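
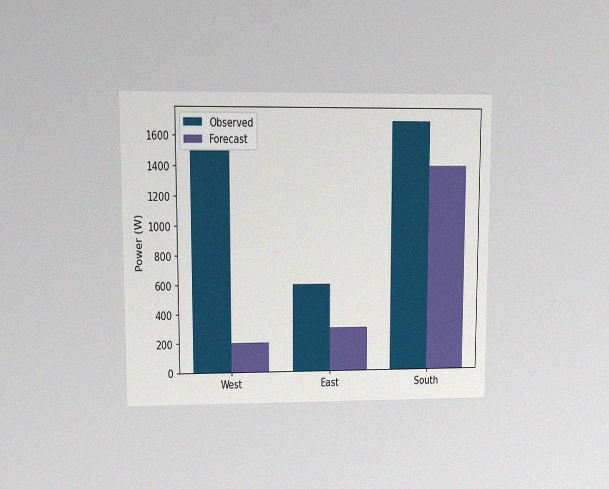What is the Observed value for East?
The chart is viewed at a slight angle, with some photo noise. The Observed bar at East reaches 600W on the y-axis.

600W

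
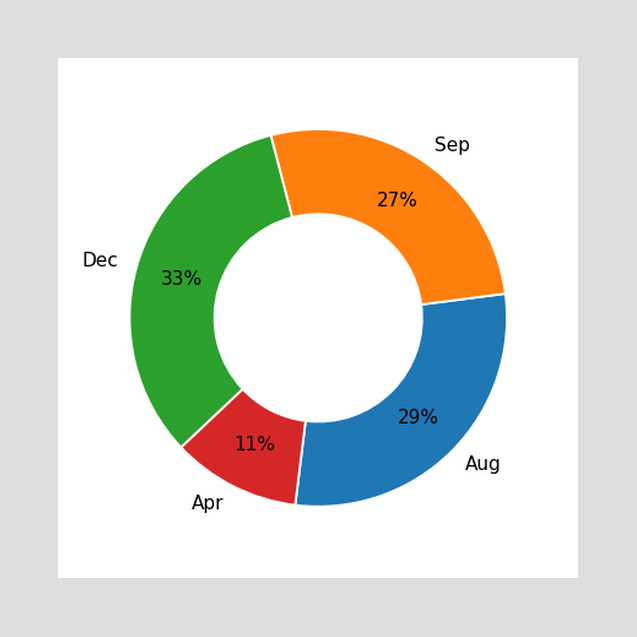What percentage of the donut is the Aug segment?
29%

The Aug segment takes up 29% of the ring.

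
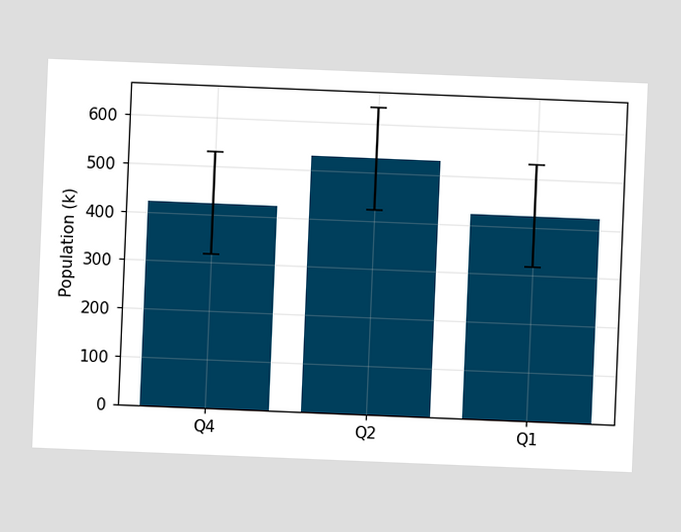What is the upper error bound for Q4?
The chart is tilted about 2° clockwise. The Q4 bar's upper whisker reaches 530k.

530k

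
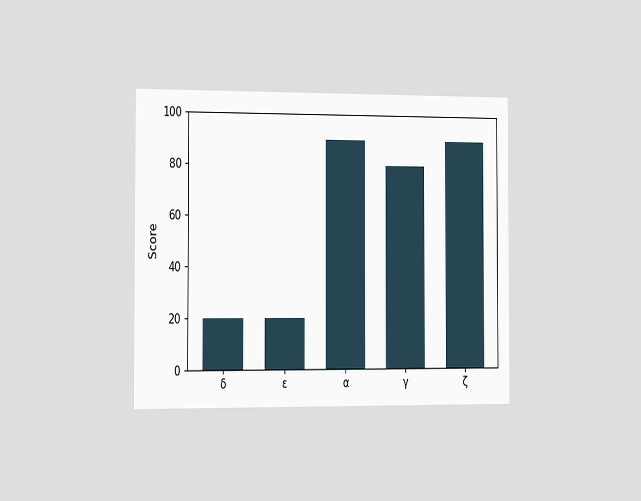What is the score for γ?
80

The chart is viewed slightly from the left. Reading along the chart's y-axis, the γ bar reaches 80.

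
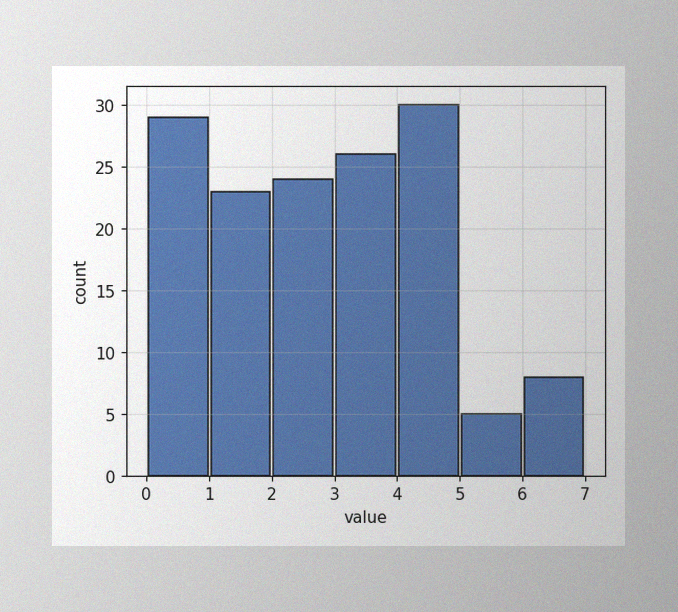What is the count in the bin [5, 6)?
5

The image has some photo noise and uneven lighting. The [5, 6) bin has height 5.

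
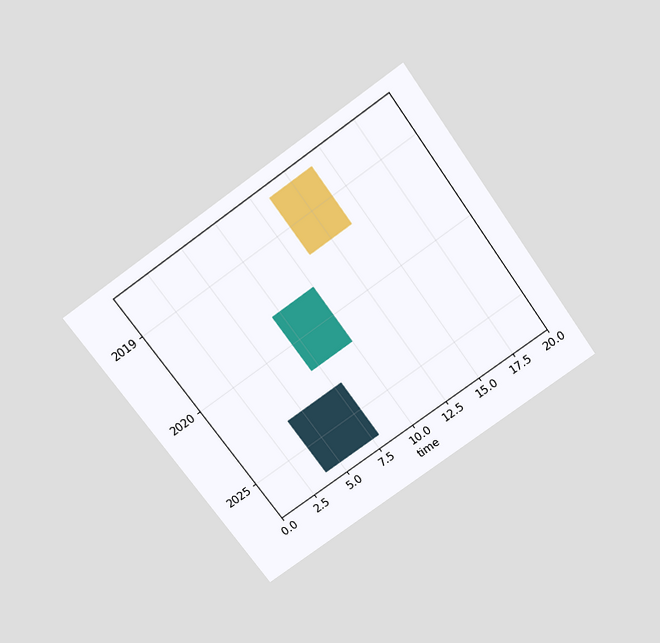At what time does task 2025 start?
4

The chart is tilted about 36° counter-clockwise and viewed slightly from above. The 2025 bar begins at t=4.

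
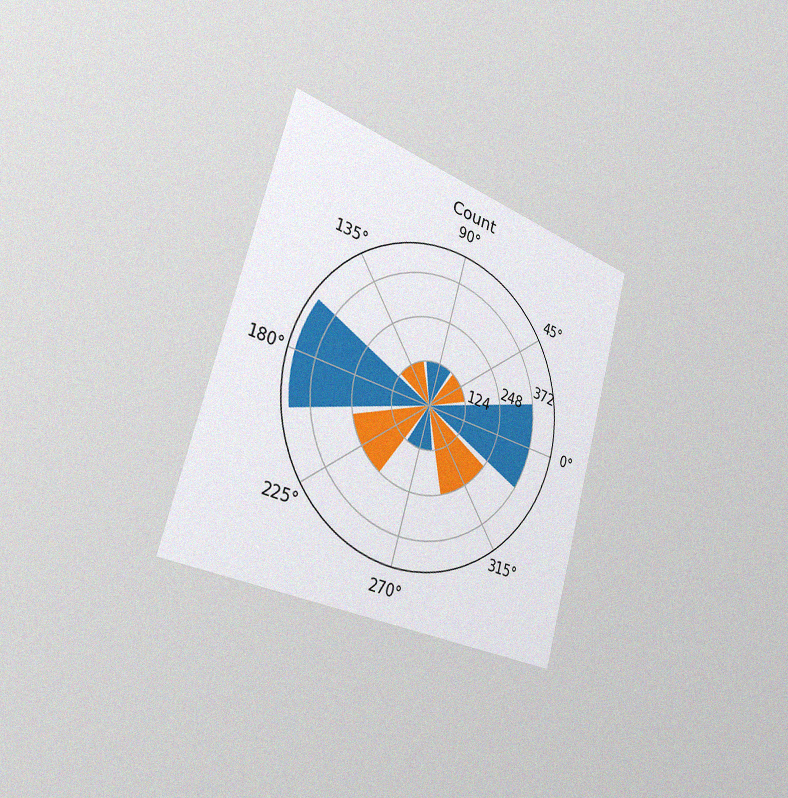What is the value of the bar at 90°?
The chart is tilted about 16° clockwise and viewed slightly from the left, with some photo noise. The bar at 90° reaches 124 on the radial axis.

124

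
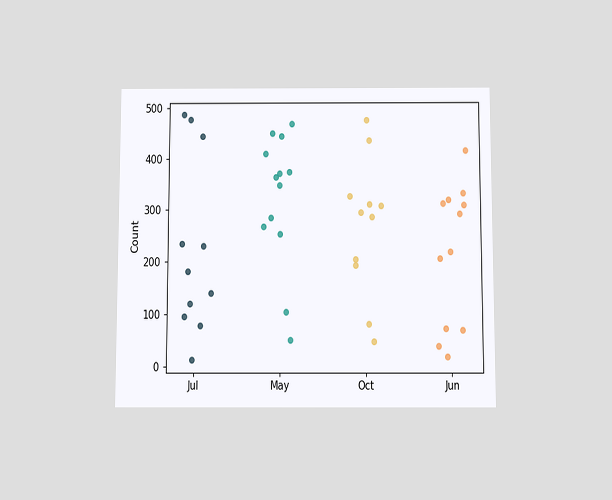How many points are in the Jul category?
11

The chart is viewed slightly from below. Counting the markers in the Jul column gives 11.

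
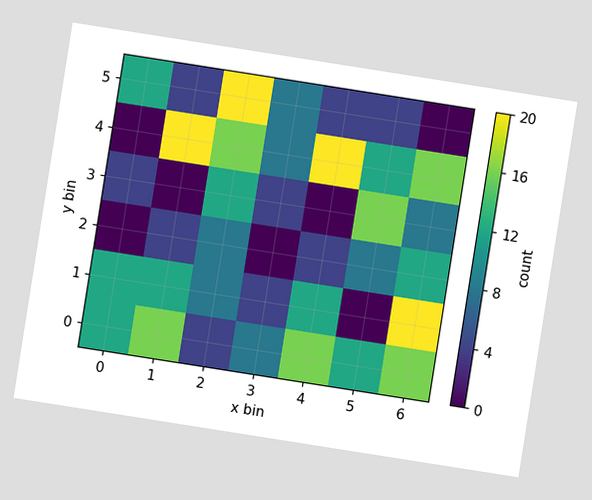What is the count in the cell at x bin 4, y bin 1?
12

The chart is tilted about 9° clockwise. Matching the cell (4, 1) against the colorbar gives 12.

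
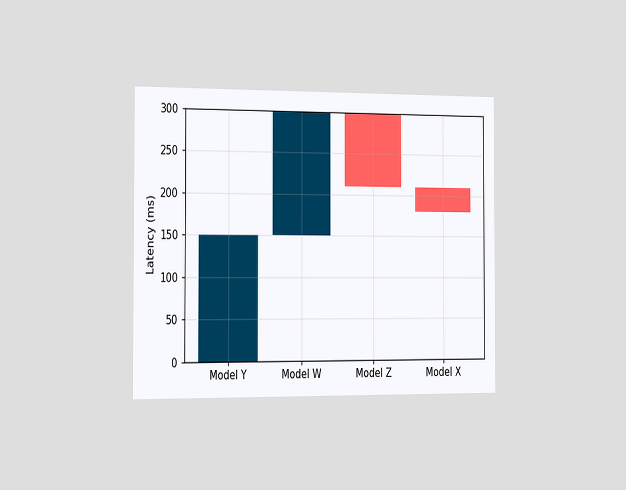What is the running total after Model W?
The chart is viewed slightly from the left. After Model W the running total reaches 300ms.

300ms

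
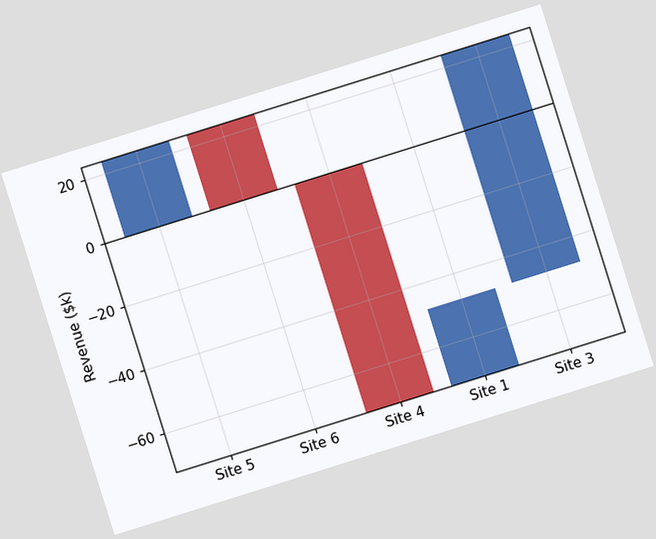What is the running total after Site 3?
$24k

The chart is tilted about 17° counter-clockwise. After Site 3 the running total reaches $24k.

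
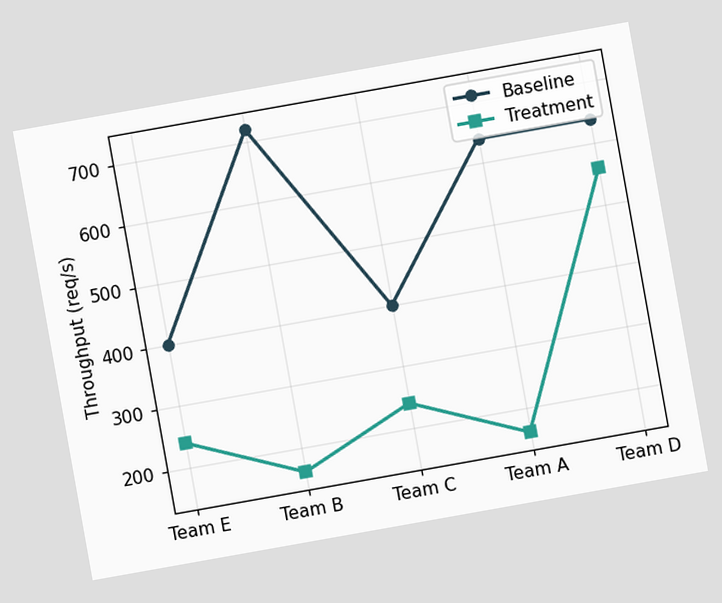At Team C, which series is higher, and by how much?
The chart is tilted about 10° counter-clockwise. At Team C, Baseline sits above the other line by 160req/s.

Baseline, by 160req/s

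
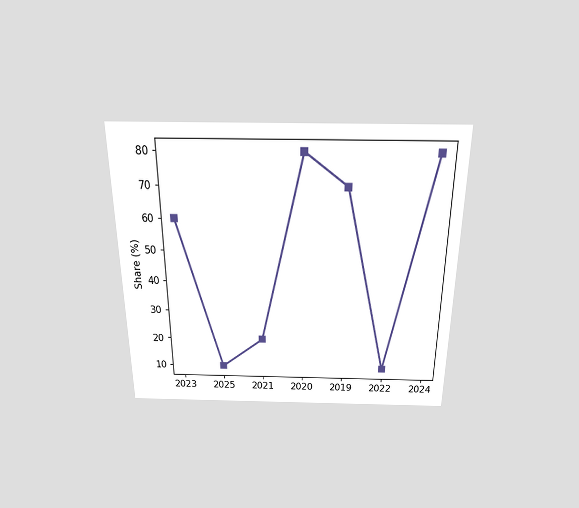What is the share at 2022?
10%

The chart is viewed slightly from above. At 2022, the line is at 10%.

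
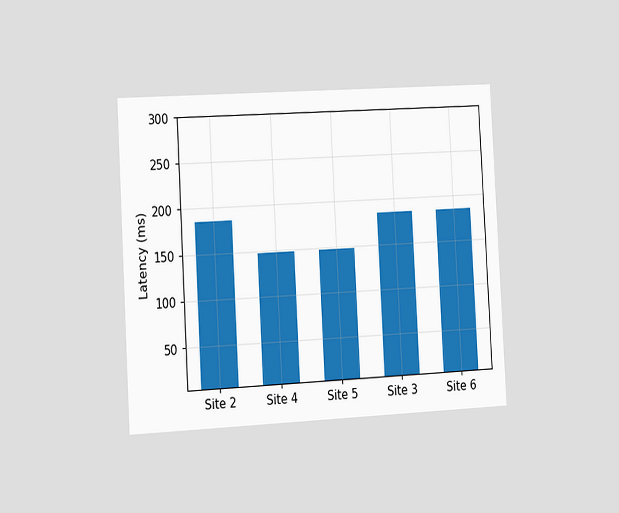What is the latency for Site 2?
185ms

The chart is tilted about 3° counter-clockwise and viewed slightly from the left. Reading along the chart's y-axis, the Site 2 bar reaches 185ms.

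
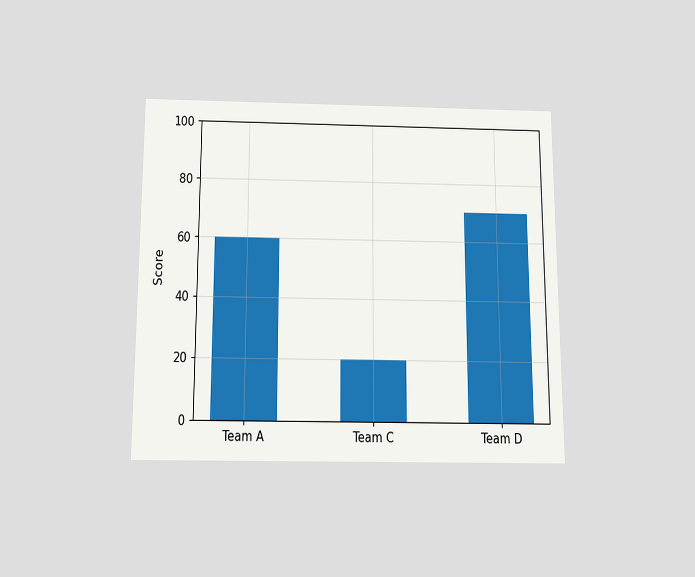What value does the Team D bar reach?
The chart is viewed slightly from below. Reading along the chart's y-axis, the Team D bar reaches 70.

70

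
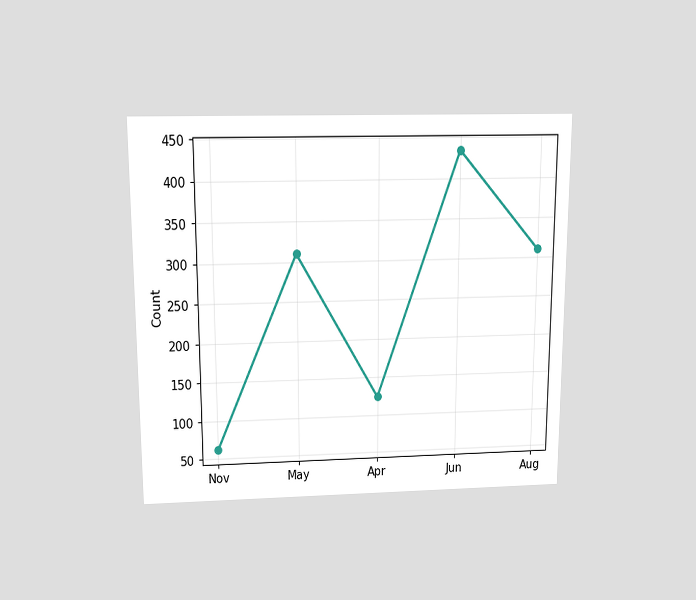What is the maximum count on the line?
434

The chart is viewed slightly from above. The highest point is at Jun, and reading across to the y-axis gives 434.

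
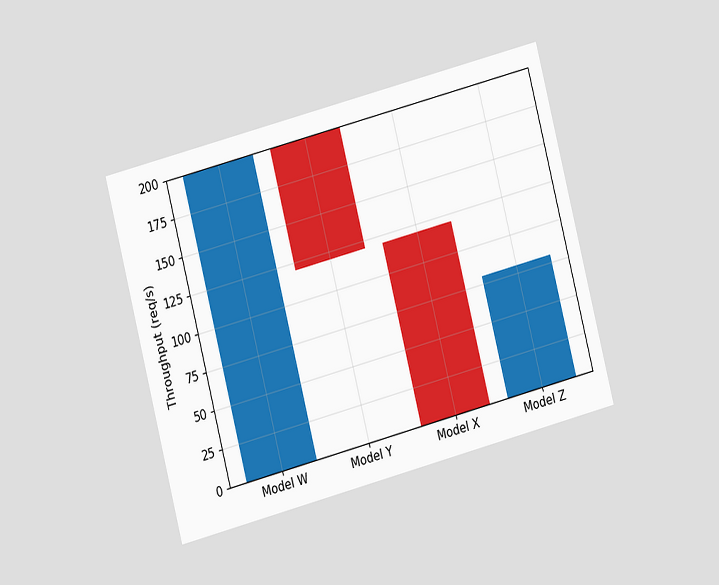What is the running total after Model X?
The chart is tilted about 15° counter-clockwise and viewed at a slight angle. After Model X the running total reaches 0req/s.

0req/s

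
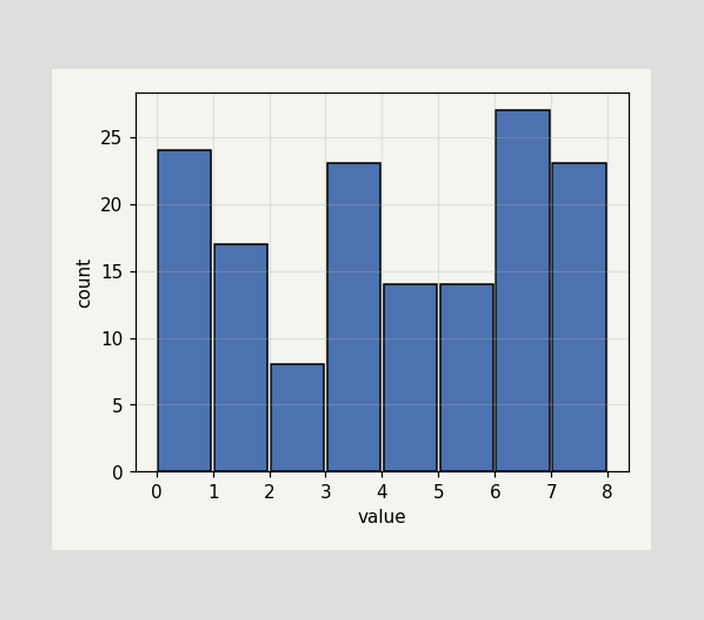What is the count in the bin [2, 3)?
8

The [2, 3) bin has height 8.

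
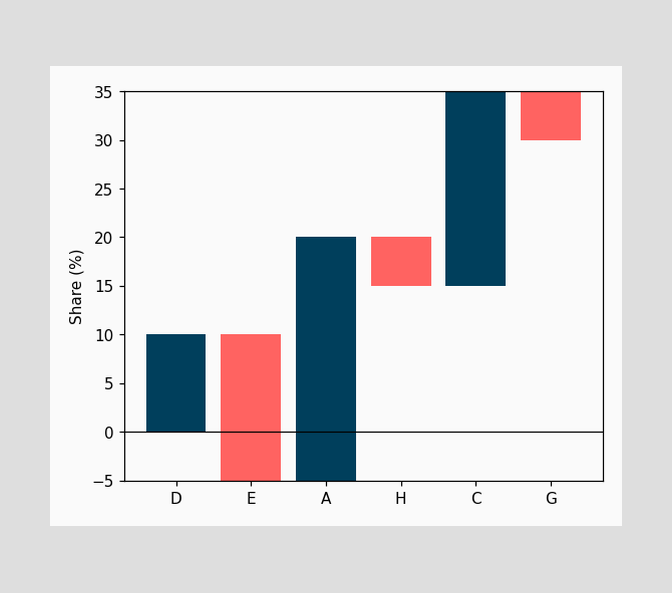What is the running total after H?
15%

After H the running total reaches 15%.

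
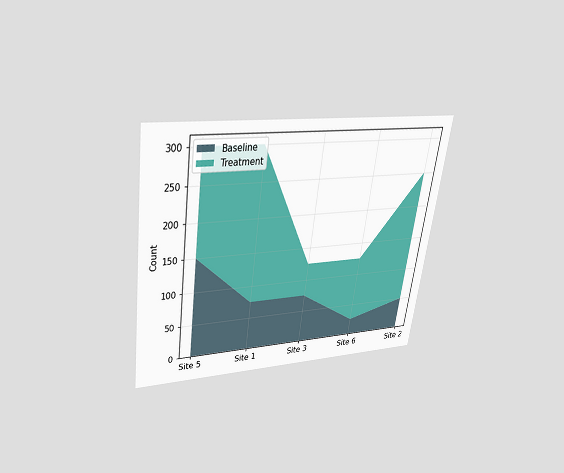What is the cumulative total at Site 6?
125

The chart is tilted about 8° clockwise and viewed slightly from above. The stacked total at Site 6 reaches 125.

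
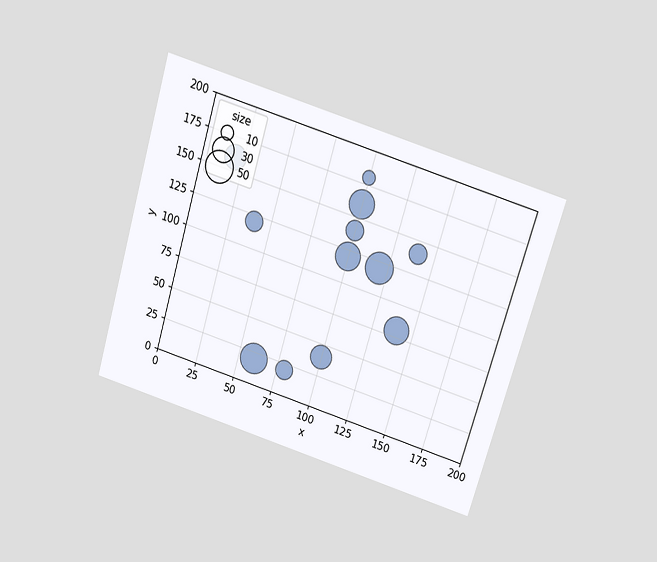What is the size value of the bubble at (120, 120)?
50

The chart is tilted about 17° clockwise and viewed slightly from above. Matching the bubble at (120, 120) against the size legend gives 50.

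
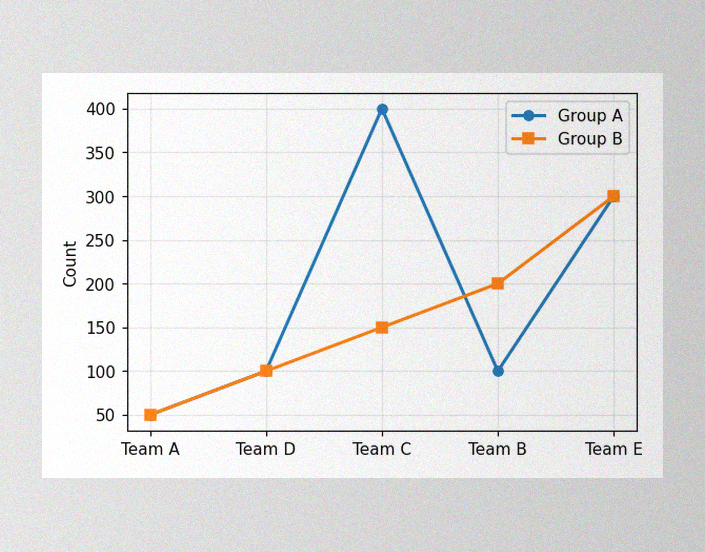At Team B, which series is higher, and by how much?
Group B, by 100

The image has some photo noise and uneven lighting. At Team B, Group B sits above the other line by 100.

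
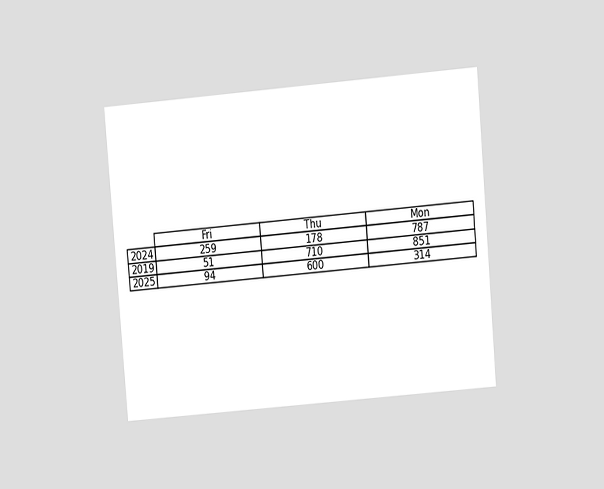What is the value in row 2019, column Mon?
851

The chart is tilted about 5° counter-clockwise and viewed at a slight angle. The (2019, Mon) cell reads 851.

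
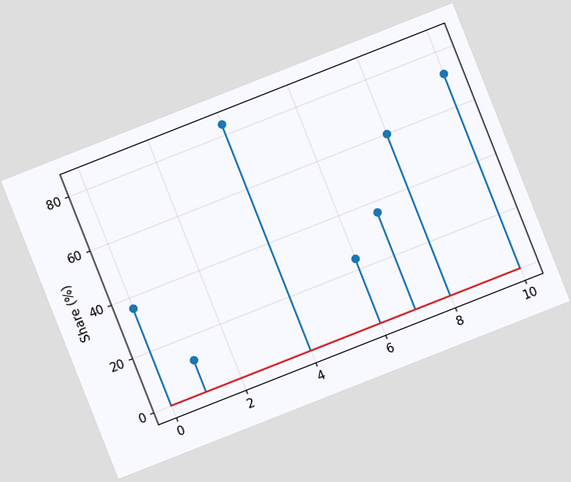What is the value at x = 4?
84%

The chart is tilted about 22° counter-clockwise. The stem at x=4 reaches 84%.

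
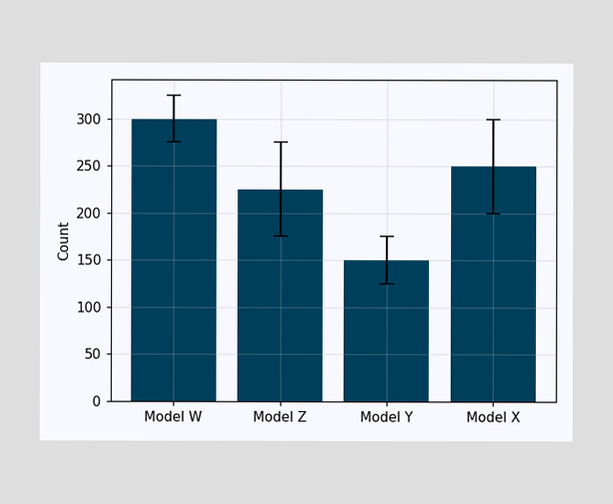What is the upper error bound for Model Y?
The Model Y bar's upper whisker reaches 175.

175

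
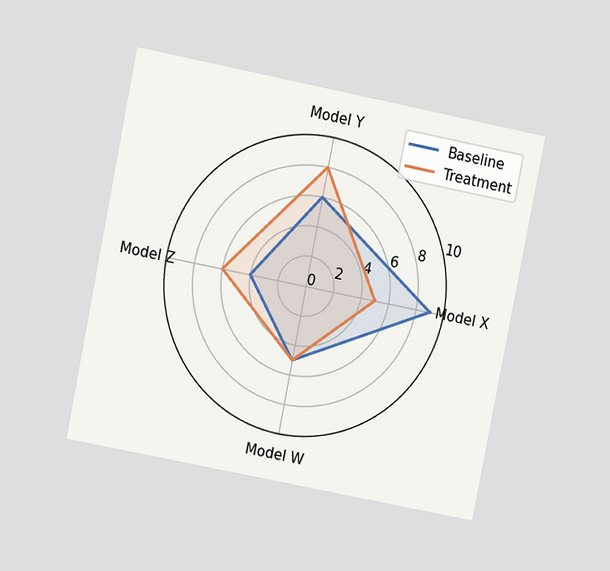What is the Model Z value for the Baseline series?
The chart is tilted about 11° clockwise and viewed at a slight angle. On the Model Z axis, Baseline reaches 4.

4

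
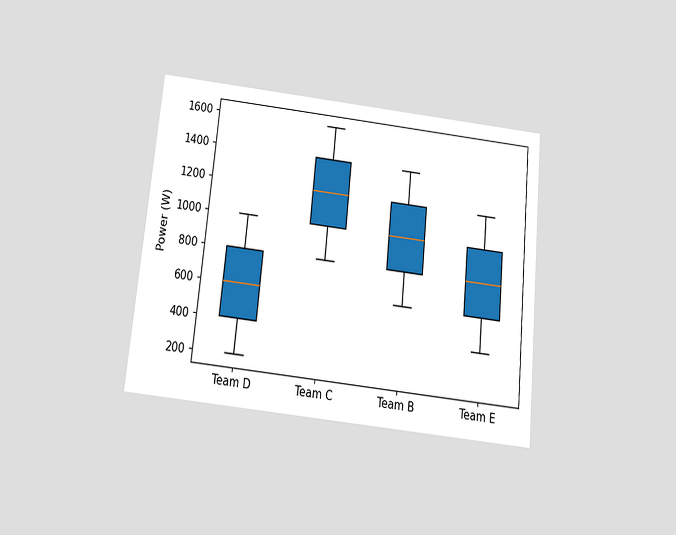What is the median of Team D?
600W

The chart is tilted about 6° clockwise and viewed slightly from below. The median line in the Team D box sits at 600W.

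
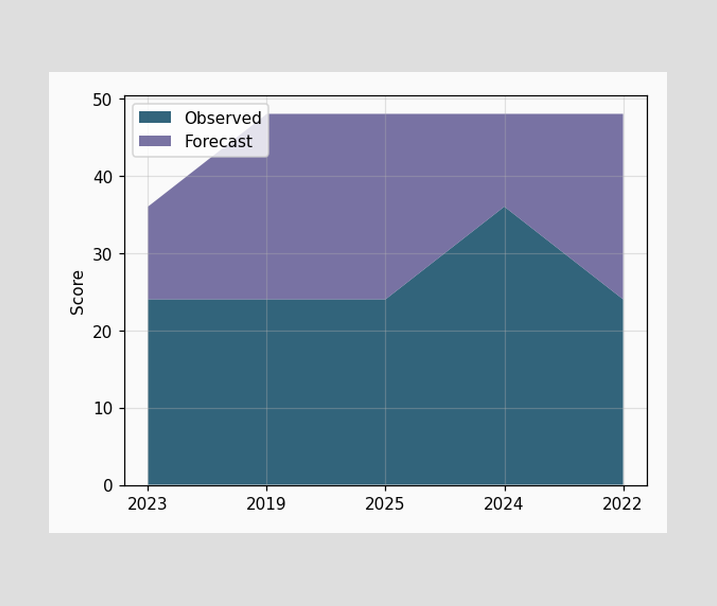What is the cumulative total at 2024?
48

The stacked total at 2024 reaches 48.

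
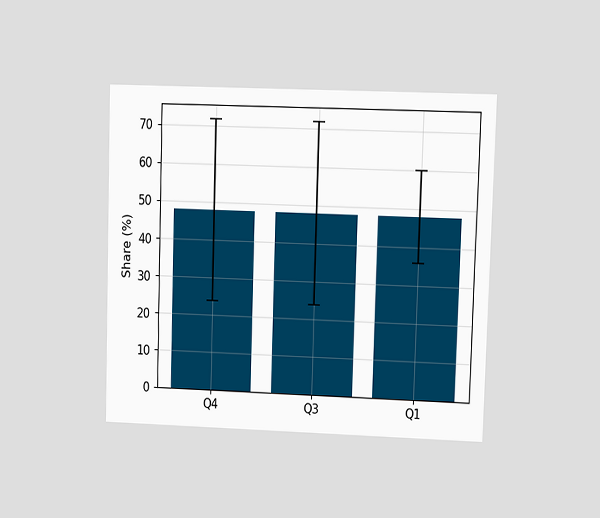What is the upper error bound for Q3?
72%

The chart is viewed at a slight angle. The Q3 bar's upper whisker reaches 72%.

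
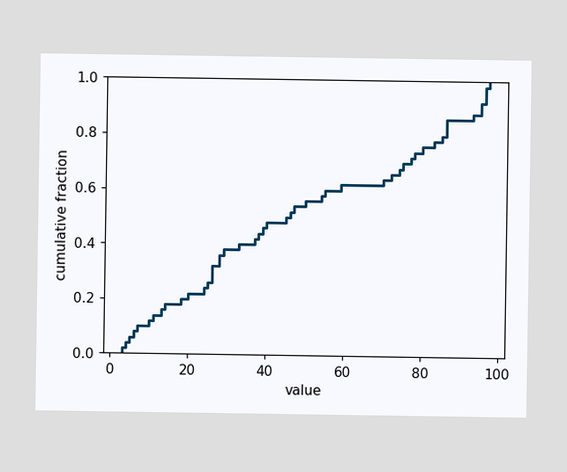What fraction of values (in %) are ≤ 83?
At x=83 the ECDF step is at 78%.

78%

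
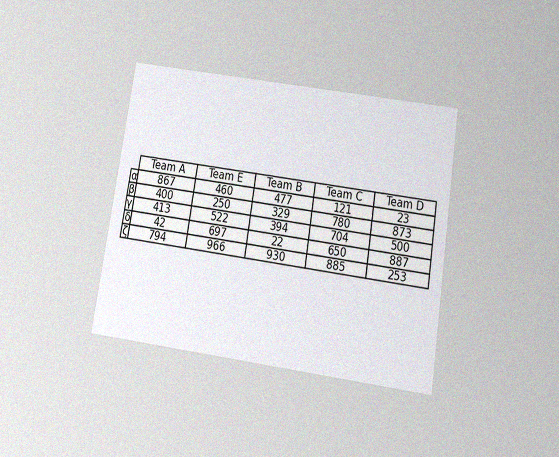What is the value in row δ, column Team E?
The chart is tilted about 9° clockwise and viewed slightly from below, with some photo noise. The (δ, Team E) cell reads 697.

697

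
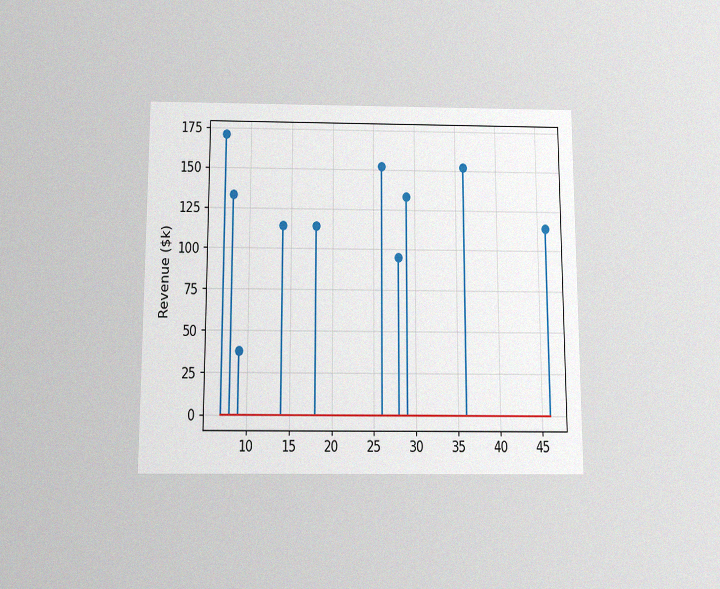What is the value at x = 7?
The chart is viewed slightly from below, with some photo noise. The stem at x=7 reaches $171k.

$171k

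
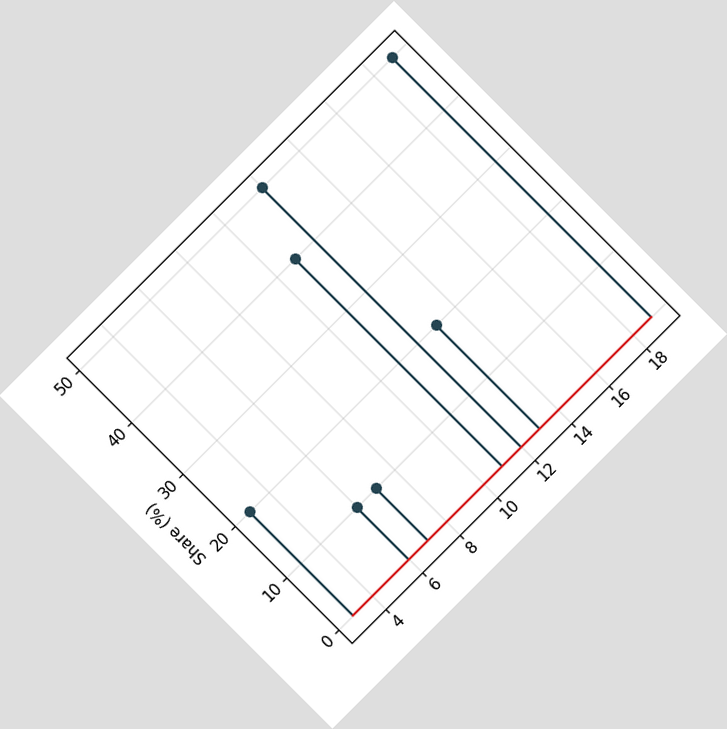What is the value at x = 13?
The chart is tilted about 45° counter-clockwise. The stem at x=13 reaches 20%.

20%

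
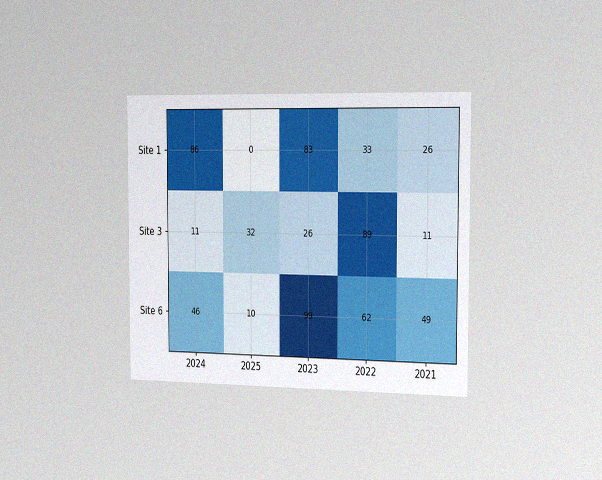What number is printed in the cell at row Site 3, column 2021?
11

The chart is viewed slightly from the right, with some photo noise. The (Site 3, 2021) cell reads 11.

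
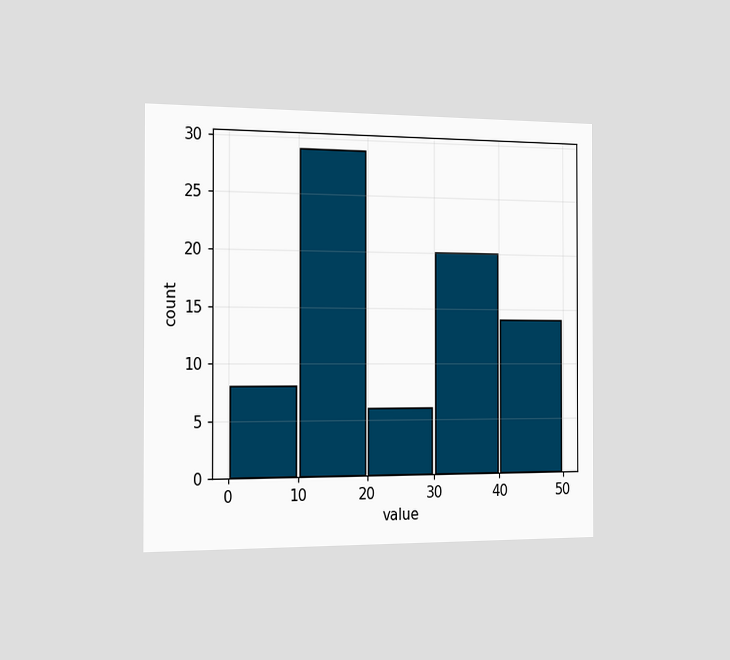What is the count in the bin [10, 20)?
The chart is viewed slightly from the left. The [10, 20) bin has height 29.

29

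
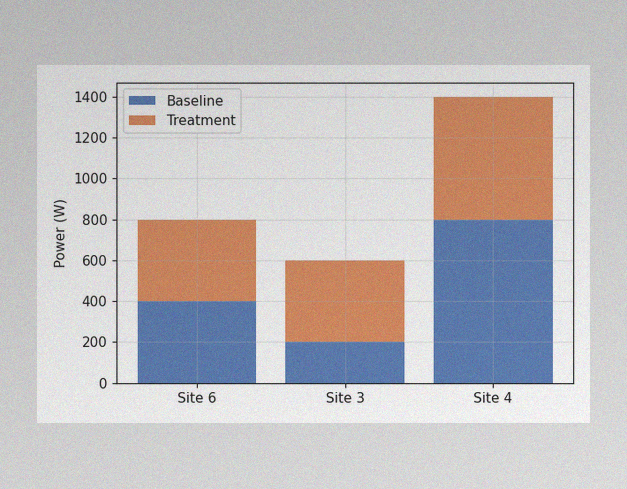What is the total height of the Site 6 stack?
800W

The image has some photo noise and uneven lighting. The Site 6 stack's top reaches 800W on the y-axis.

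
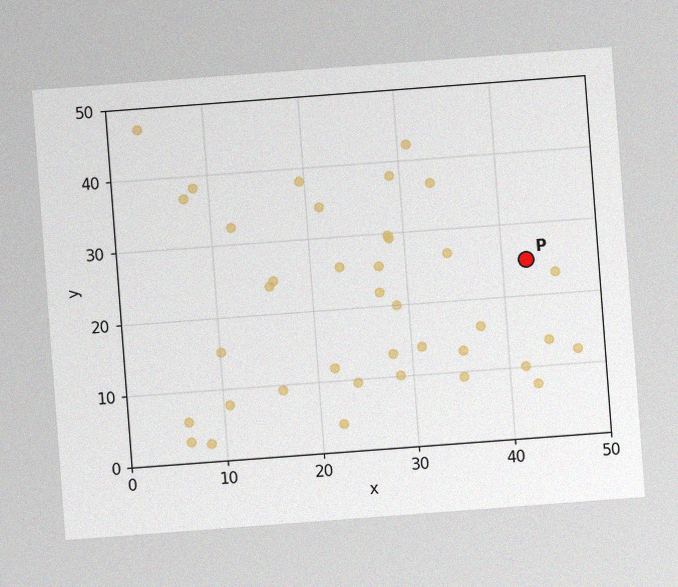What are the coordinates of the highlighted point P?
The chart is tilted about 4° counter-clockwise, with some photo noise. Following the gridlines from P to each axis, P sits at (42.5, 25).

(42.5, 25)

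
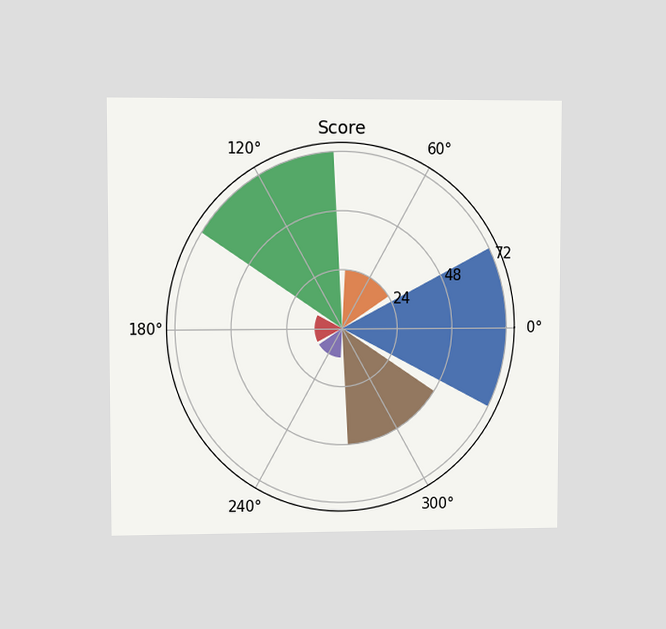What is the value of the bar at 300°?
48

The chart is viewed at a slight angle. The bar at 300° reaches 48 on the radial axis.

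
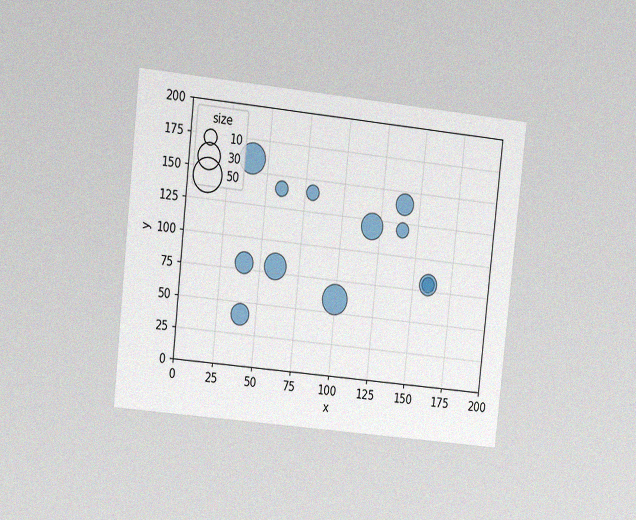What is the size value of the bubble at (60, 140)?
10

The chart is tilted about 6° clockwise and viewed at a slight angle, with some photo noise. Matching the bubble at (60, 140) against the size legend gives 10.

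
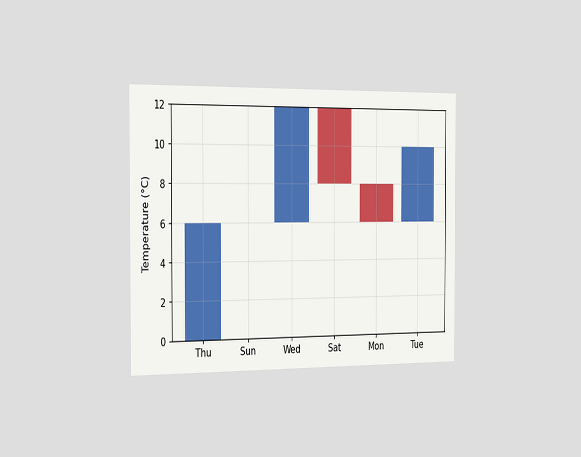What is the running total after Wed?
12°C

The chart is viewed slightly from the left. After Wed the running total reaches 12°C.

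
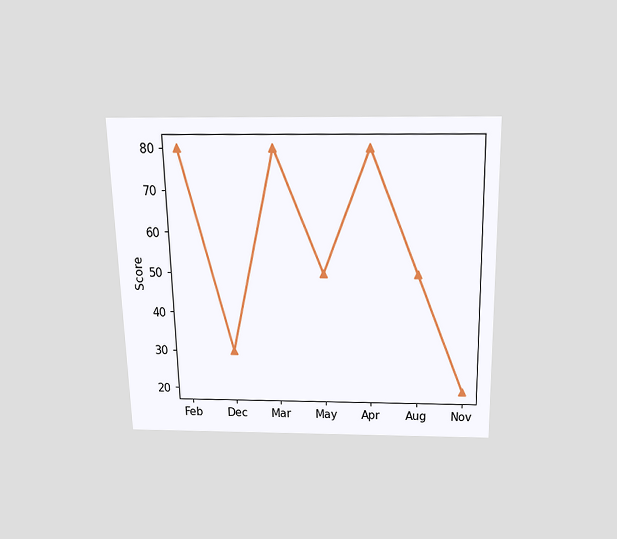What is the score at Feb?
The chart is viewed slightly from above. At Feb, the line is at 80.

80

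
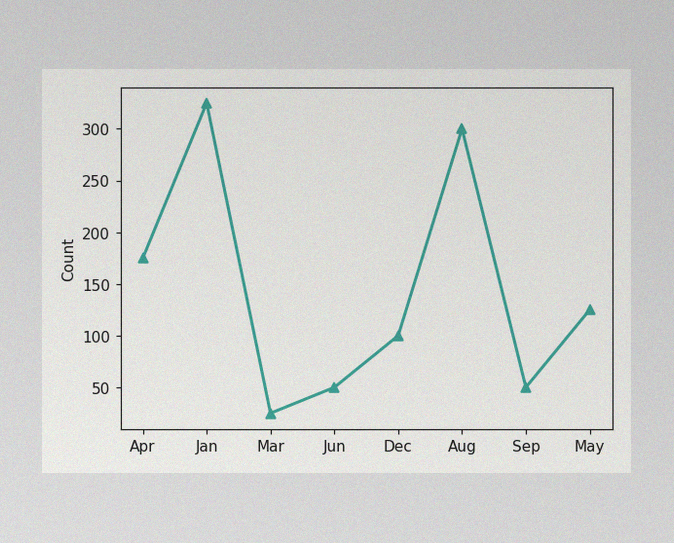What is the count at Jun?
50

The image has some photo noise and uneven lighting. At Jun, the line is at 50.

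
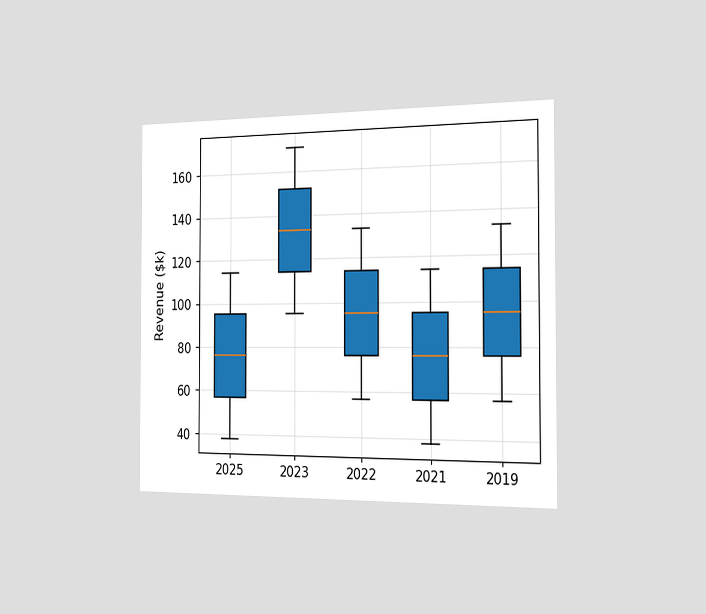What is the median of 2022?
The chart is viewed slightly from the right. The median line in the 2022 box sits at $95k.

$95k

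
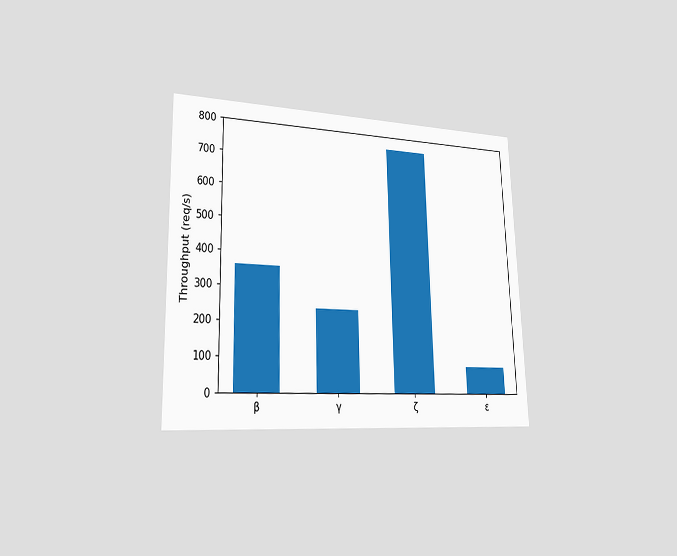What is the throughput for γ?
240req/s

The chart is viewed slightly from the left. Reading along the chart's y-axis, the γ bar reaches 240req/s.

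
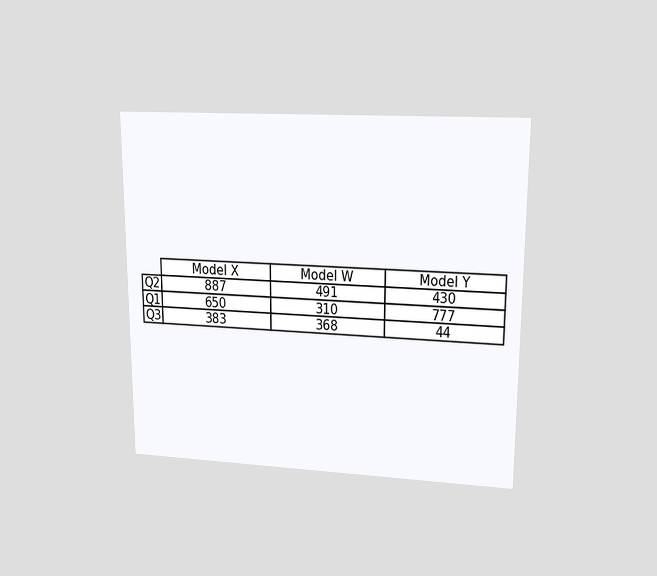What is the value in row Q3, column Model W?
368

The chart is viewed at a slight angle. The (Q3, Model W) cell reads 368.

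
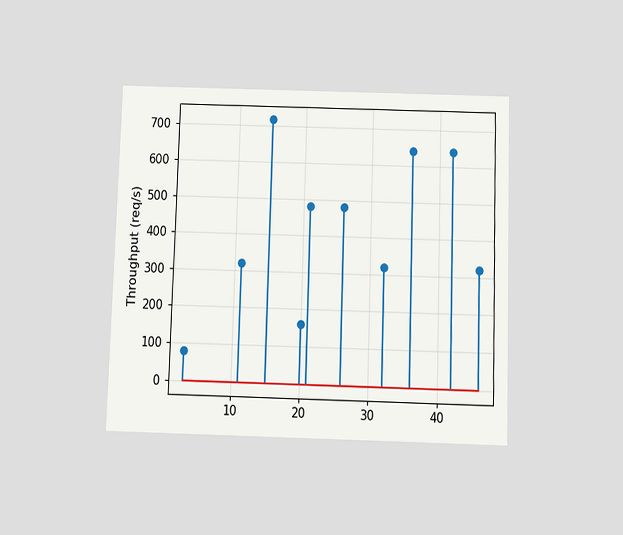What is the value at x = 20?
160req/s

The chart is viewed slightly from below. The stem at x=20 reaches 160req/s.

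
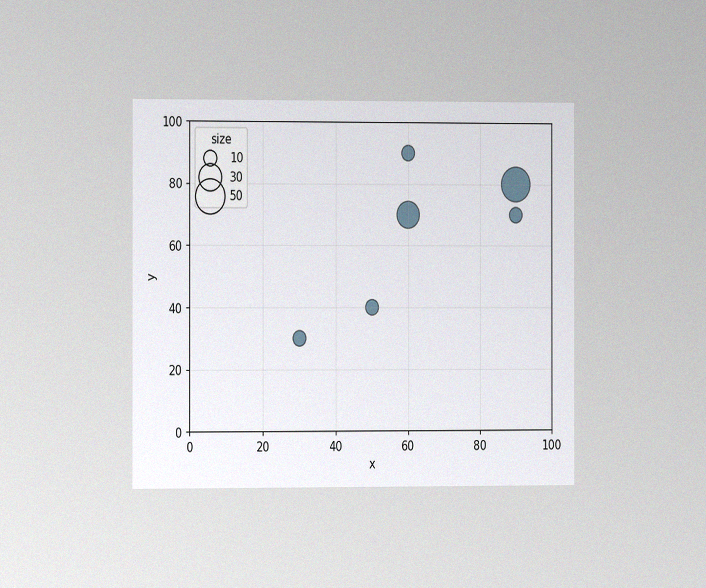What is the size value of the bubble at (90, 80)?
The chart is viewed slightly from the left, with some photo noise. Matching the bubble at (90, 80) against the size legend gives 50.

50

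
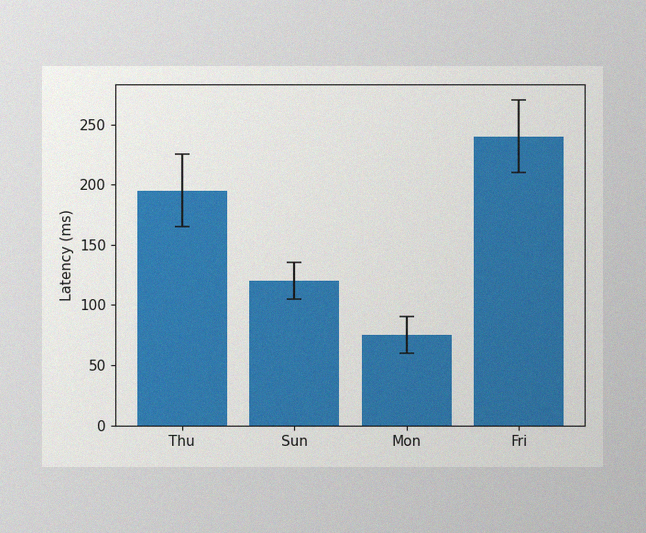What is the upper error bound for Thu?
The image has some photo noise and uneven lighting. The Thu bar's upper whisker reaches 225ms.

225ms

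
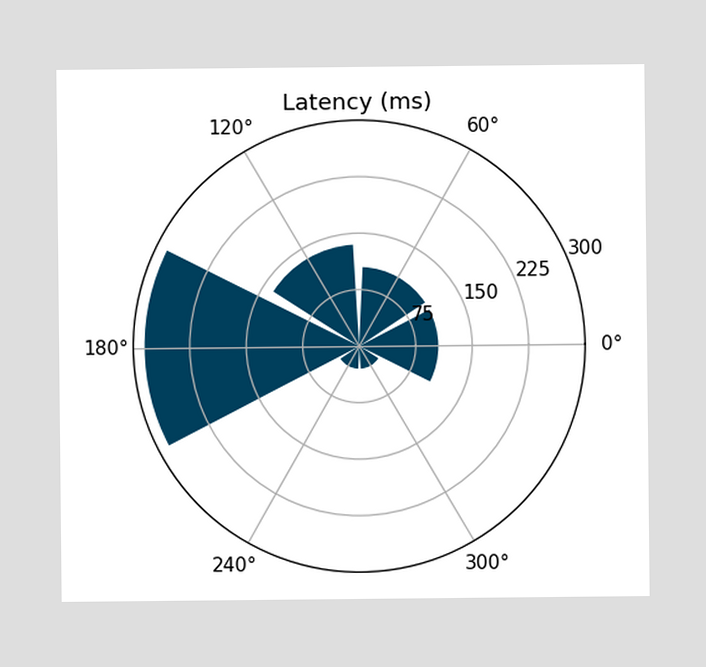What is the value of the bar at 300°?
The bar at 300° reaches 30ms on the radial axis.

30ms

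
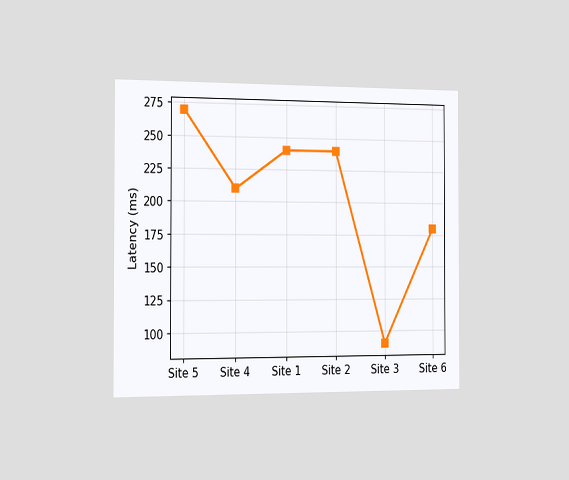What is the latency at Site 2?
240ms

The chart is viewed slightly from the left. At Site 2, the line is at 240ms.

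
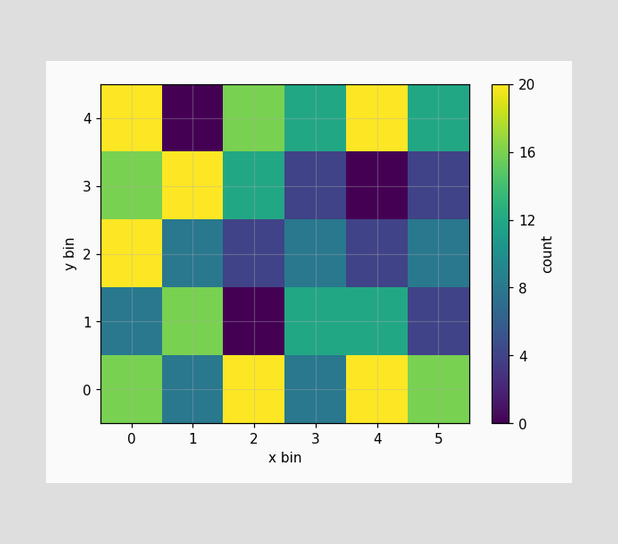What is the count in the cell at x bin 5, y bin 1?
Matching the cell (5, 1) against the colorbar gives 4.

4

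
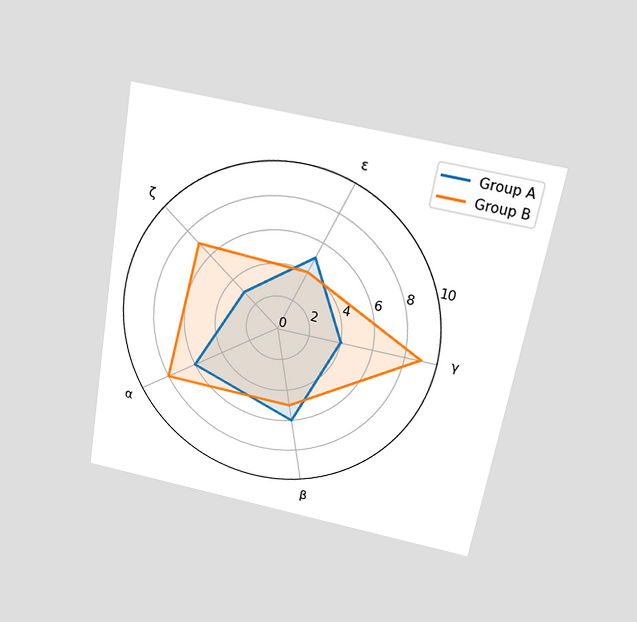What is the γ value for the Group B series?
9

The chart is tilted about 10° clockwise and viewed slightly from above. On the γ axis, Group B reaches 9.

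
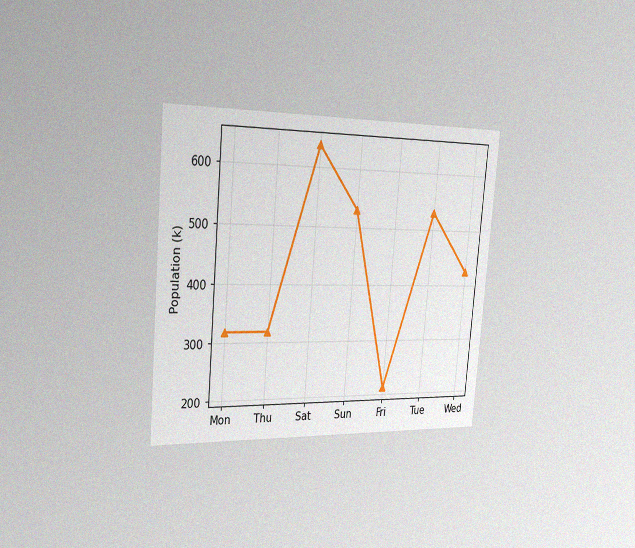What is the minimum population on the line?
The chart is tilted about 5° clockwise and viewed slightly from the left, with some photo noise. The lowest point is at Fri, and reading across to the y-axis gives 212k.

212k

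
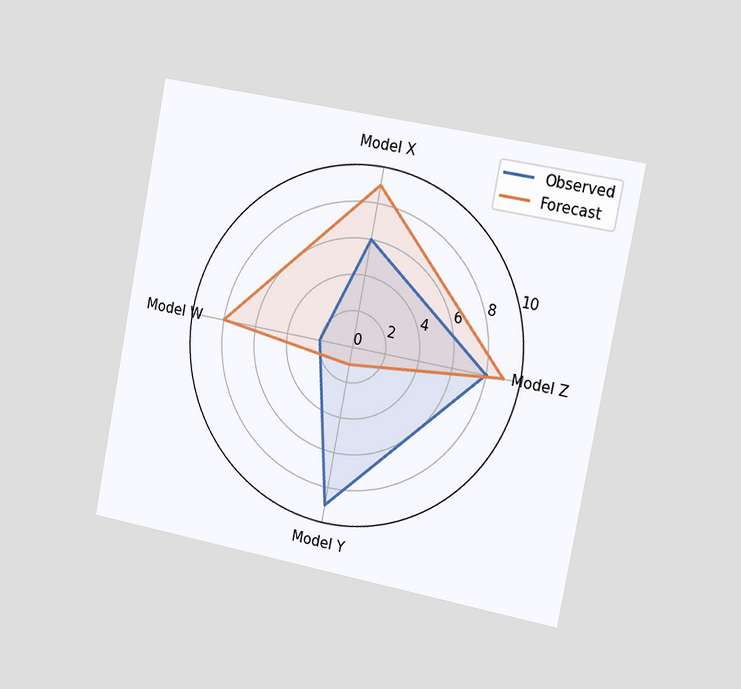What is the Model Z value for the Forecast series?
9

The chart is tilted about 11° clockwise and viewed slightly from the right. On the Model Z axis, Forecast reaches 9.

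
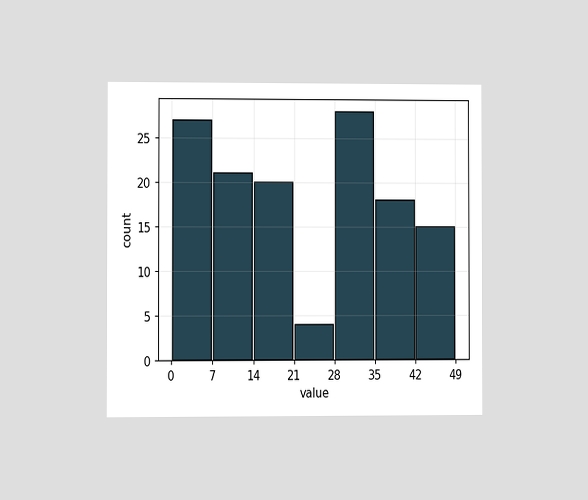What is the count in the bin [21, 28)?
4

The chart is viewed at a slight angle. The [21, 28) bin has height 4.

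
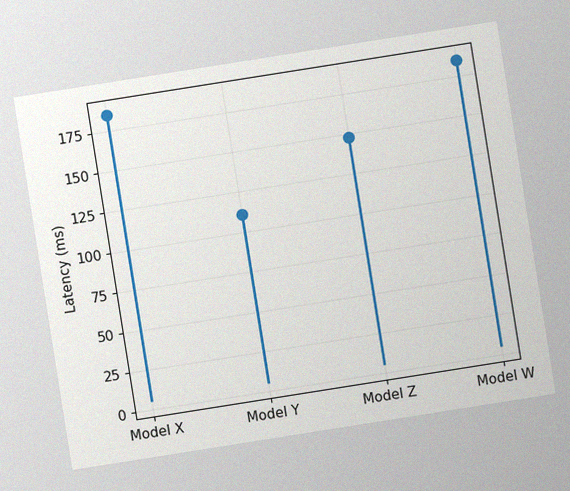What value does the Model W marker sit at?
The chart is tilted about 9° counter-clockwise, with some photo noise. The Model W marker sits at 185ms.

185ms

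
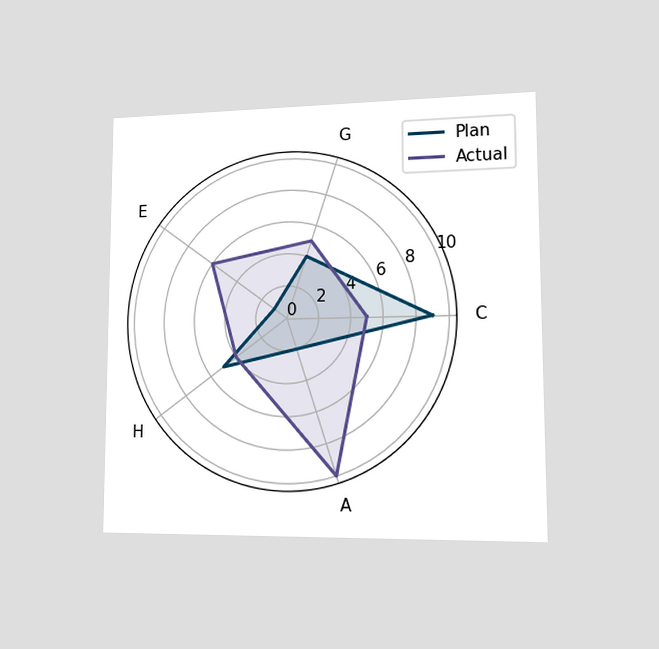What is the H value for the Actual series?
4

The chart is viewed slightly from the right. On the H axis, Actual reaches 4.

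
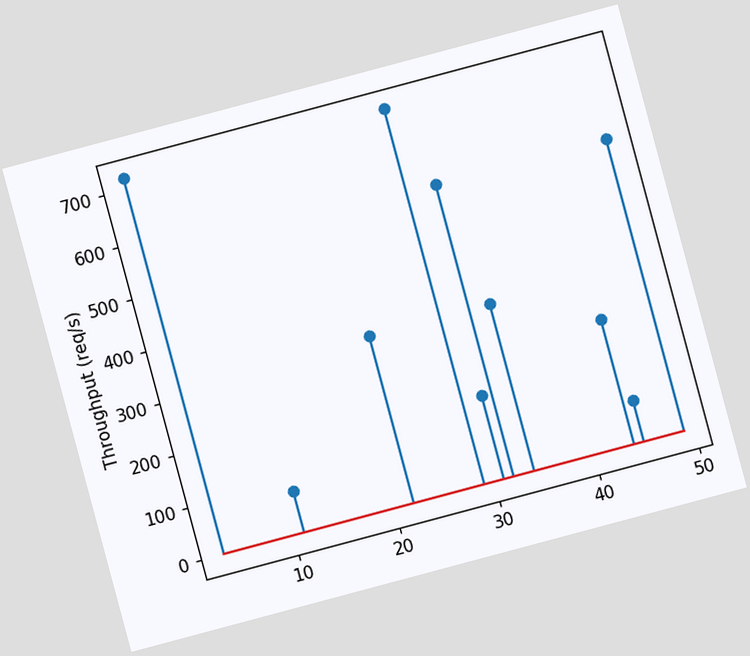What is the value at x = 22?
320req/s

The chart is tilted about 15° counter-clockwise. The stem at x=22 reaches 320req/s.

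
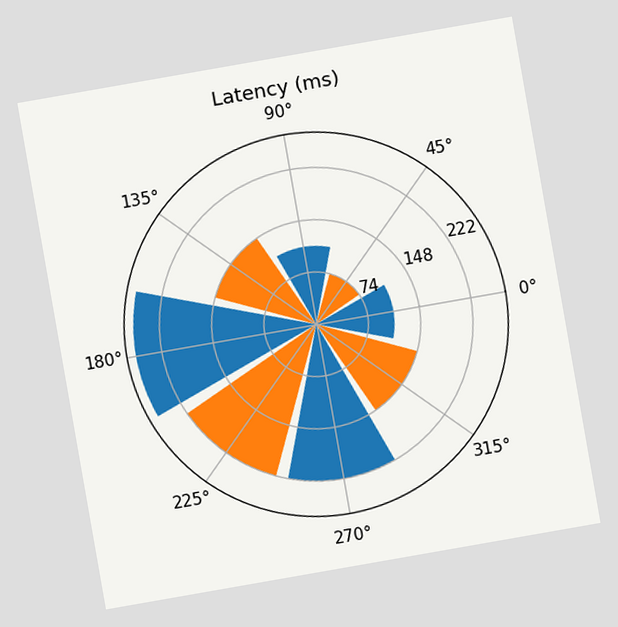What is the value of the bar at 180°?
The chart is tilted about 10° counter-clockwise. The bar at 180° reaches 259ms on the radial axis.

259ms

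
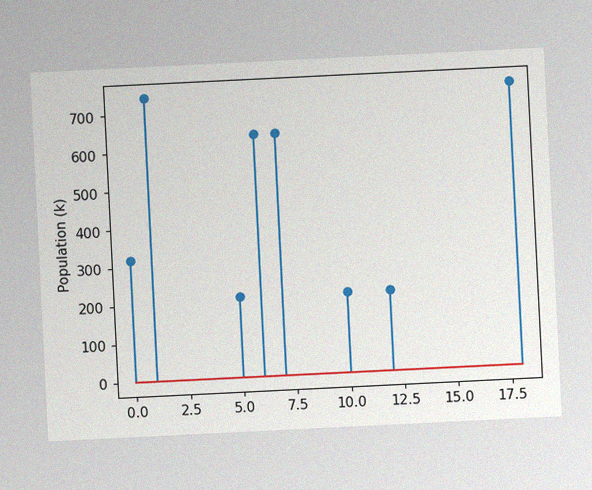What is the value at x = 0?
318k

The chart is tilted about 3° counter-clockwise, with some photo noise. The stem at x=0 reaches 318k.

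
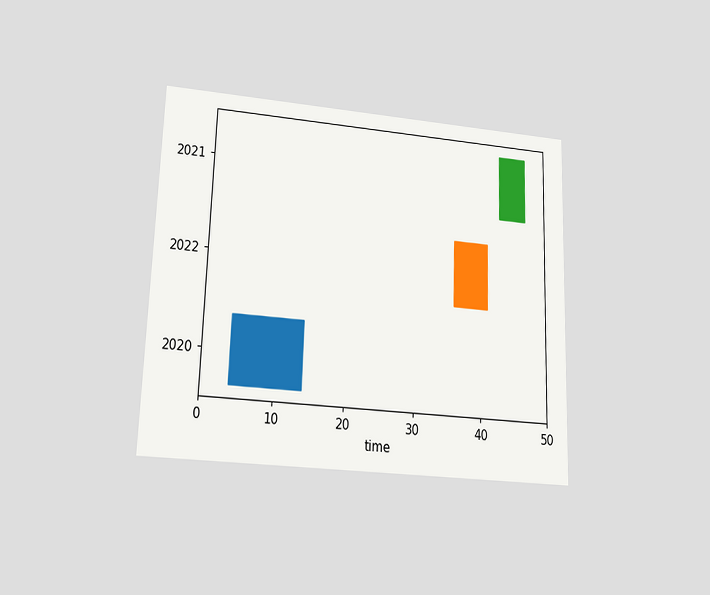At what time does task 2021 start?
43

The chart is viewed slightly from below. The 2021 bar begins at t=43.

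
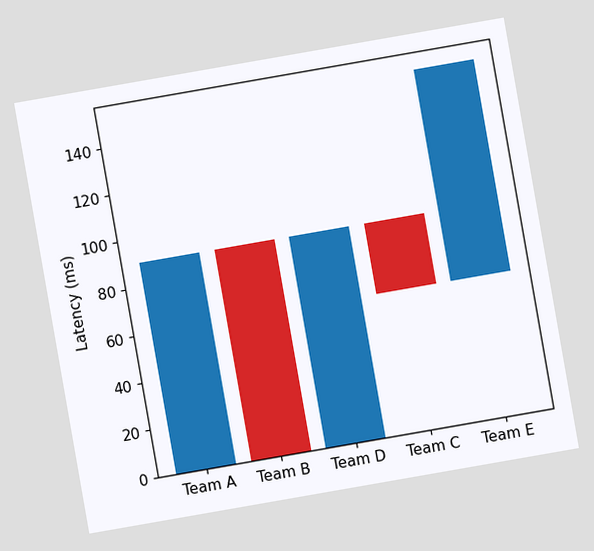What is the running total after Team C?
60ms

The chart is tilted about 10° counter-clockwise. After Team C the running total reaches 60ms.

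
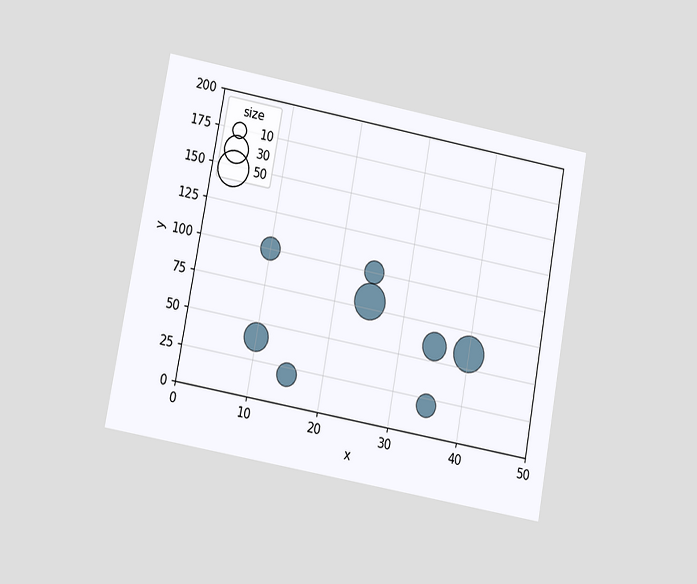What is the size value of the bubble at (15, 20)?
20

The chart is tilted about 10° clockwise and viewed at a slight angle. Matching the bubble at (15, 20) against the size legend gives 20.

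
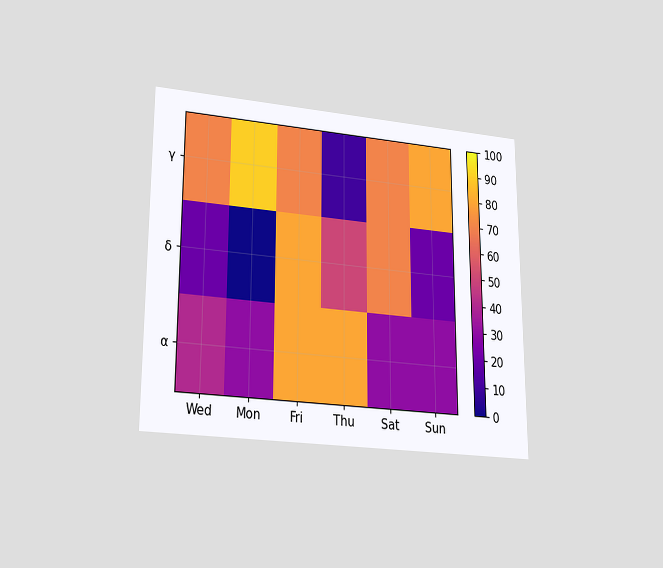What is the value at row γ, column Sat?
70

The chart is viewed at a slight angle. Matching cell (γ, Sat) against the colorbar gives 70.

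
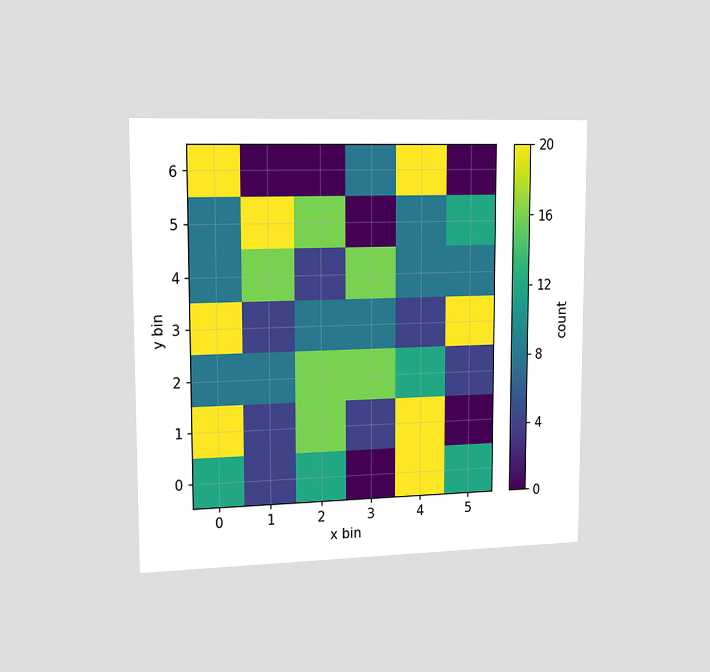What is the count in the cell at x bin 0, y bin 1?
20

The chart is viewed slightly from the left. Matching the cell (0, 1) against the colorbar gives 20.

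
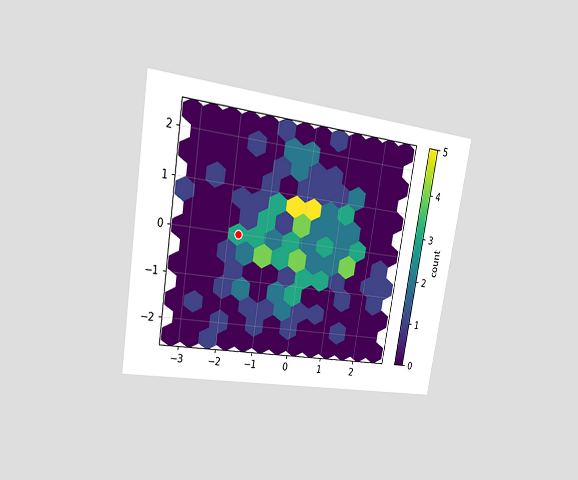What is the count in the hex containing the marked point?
The chart is tilted about 9° clockwise and viewed at a slight angle. The marked hex reads 3 on the colorbar.

3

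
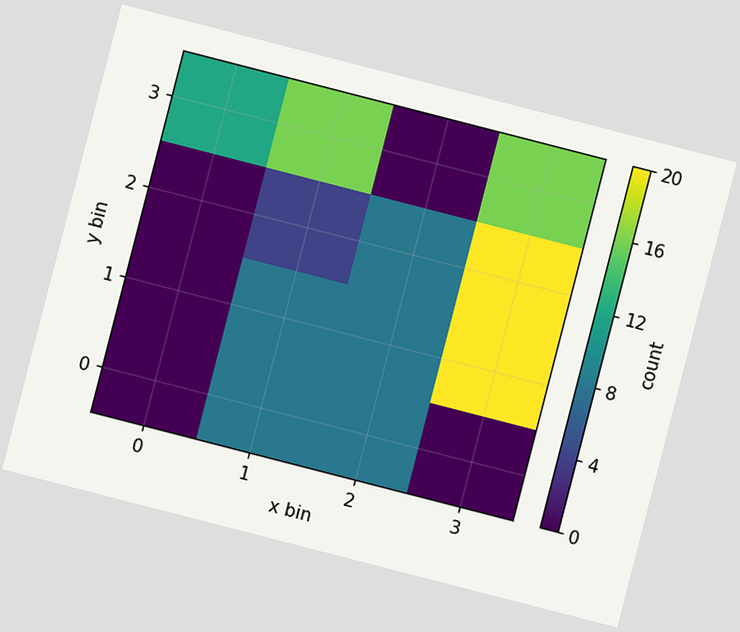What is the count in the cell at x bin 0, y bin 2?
The chart is tilted about 14° clockwise. Matching the cell (0, 2) against the colorbar gives 0.

0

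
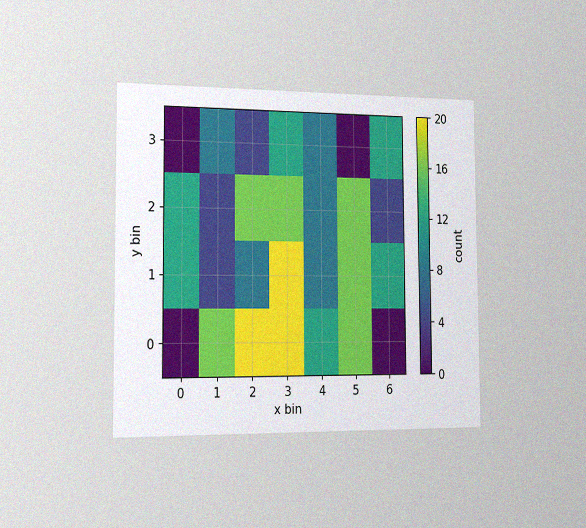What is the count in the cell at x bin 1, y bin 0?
The chart is viewed slightly from the left, with some photo noise. Matching the cell (1, 0) against the colorbar gives 16.

16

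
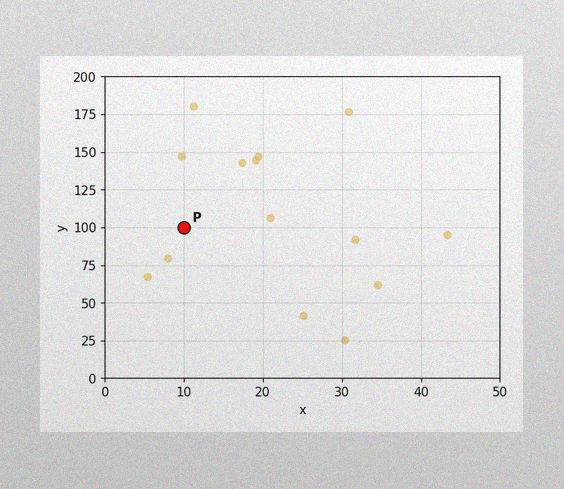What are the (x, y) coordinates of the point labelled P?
(10, 100)

The image has some photo noise and uneven lighting. Following the gridlines from P to each axis, P sits at (10, 100).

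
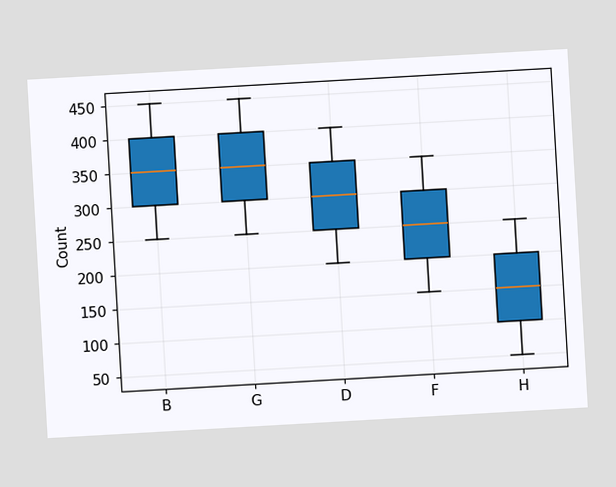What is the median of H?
150

The chart is tilted about 3° counter-clockwise. The median line in the H box sits at 150.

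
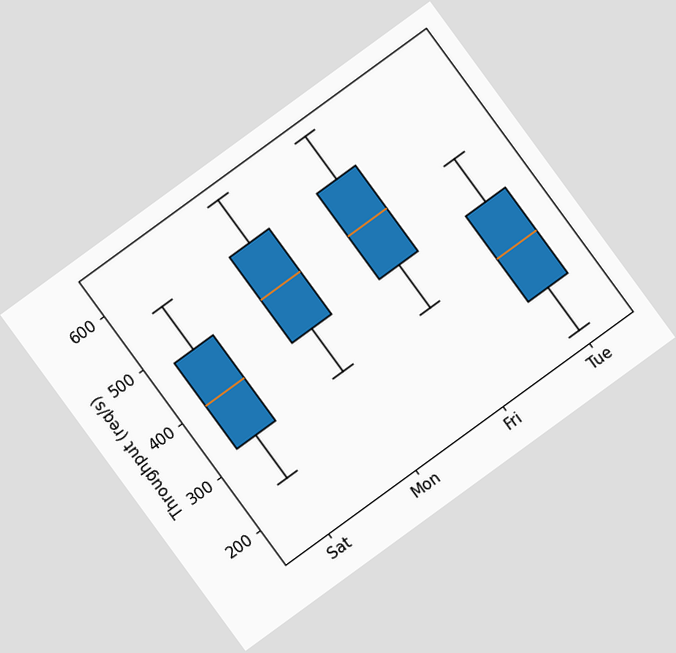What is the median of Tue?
The chart is tilted about 36° counter-clockwise. The median line in the Tue box sits at 320req/s.

320req/s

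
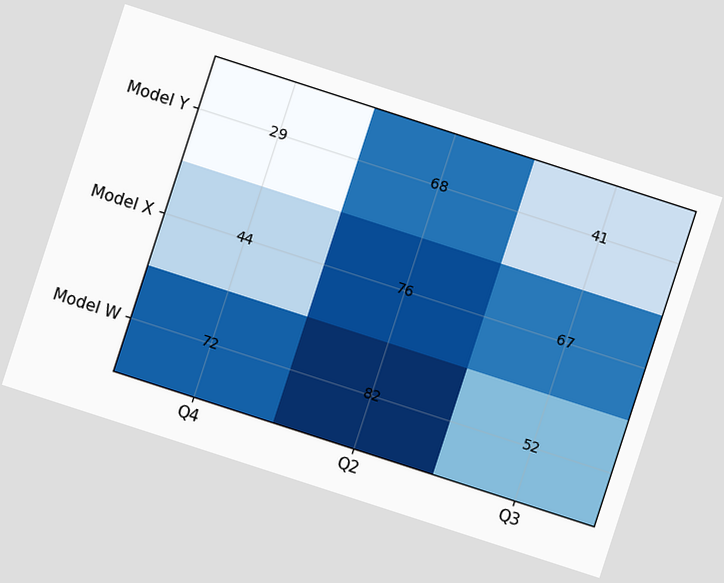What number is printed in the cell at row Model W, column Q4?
72

The chart is tilted about 18° clockwise. The (Model W, Q4) cell reads 72.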